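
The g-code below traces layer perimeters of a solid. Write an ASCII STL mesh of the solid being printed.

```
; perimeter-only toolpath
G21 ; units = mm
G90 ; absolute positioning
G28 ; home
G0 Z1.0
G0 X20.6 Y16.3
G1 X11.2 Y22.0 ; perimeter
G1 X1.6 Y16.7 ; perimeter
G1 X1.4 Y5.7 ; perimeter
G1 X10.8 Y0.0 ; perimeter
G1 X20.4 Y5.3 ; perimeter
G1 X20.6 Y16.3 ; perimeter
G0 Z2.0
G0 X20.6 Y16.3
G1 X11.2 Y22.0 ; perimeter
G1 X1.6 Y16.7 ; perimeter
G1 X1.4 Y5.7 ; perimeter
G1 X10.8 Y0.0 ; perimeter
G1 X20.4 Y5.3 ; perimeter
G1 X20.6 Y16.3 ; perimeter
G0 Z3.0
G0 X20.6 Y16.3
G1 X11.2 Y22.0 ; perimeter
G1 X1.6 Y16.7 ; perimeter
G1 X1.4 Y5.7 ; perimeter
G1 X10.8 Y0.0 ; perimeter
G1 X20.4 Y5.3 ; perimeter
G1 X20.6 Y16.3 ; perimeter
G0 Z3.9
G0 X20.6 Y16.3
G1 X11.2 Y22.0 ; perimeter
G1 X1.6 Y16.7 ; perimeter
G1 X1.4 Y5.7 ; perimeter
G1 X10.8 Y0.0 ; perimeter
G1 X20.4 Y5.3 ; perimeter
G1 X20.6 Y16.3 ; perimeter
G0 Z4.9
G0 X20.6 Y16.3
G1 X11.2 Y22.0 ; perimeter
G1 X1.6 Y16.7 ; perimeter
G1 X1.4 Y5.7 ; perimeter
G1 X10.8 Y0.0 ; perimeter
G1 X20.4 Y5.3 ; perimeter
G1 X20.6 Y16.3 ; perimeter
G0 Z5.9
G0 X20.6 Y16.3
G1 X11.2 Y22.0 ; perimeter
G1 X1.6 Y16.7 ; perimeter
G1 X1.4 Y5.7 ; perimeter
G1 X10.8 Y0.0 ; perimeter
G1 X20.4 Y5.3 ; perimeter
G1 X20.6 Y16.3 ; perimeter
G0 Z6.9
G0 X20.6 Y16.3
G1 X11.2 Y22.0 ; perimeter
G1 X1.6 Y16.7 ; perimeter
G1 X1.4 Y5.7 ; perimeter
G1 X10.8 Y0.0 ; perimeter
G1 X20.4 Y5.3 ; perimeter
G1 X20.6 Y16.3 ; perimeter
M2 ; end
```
solid part
  facet normal 0.0000 0.0000 -1.0000
    outer loop
      vertex 1.6 16.7 0.0
      vertex 11.2 22.0 0.0
      vertex 20.6 16.3 0.0
    endloop
  endfacet
  facet normal 0.0000 0.0000 -1.0000
    outer loop
      vertex 1.4 5.7 0.0
      vertex 1.6 16.7 0.0
      vertex 20.6 16.3 0.0
    endloop
  endfacet
  facet normal 0.0000 0.0000 -1.0000
    outer loop
      vertex 10.8 0.0 0.0
      vertex 1.4 5.7 0.0
      vertex 20.6 16.3 0.0
    endloop
  endfacet
  facet normal 0.0000 0.0000 -1.0000
    outer loop
      vertex 20.4 5.3 0.0
      vertex 10.8 0.0 0.0
      vertex 20.6 16.3 0.0
    endloop
  endfacet
  facet normal 0.0000 0.0000 1.0000
    outer loop
      vertex 20.6 16.3 6.9
      vertex 11.2 22.0 6.9
      vertex 1.6 16.7 6.9
    endloop
  endfacet
  facet normal 0.0000 0.0000 1.0000
    outer loop
      vertex 20.6 16.3 6.9
      vertex 1.6 16.7 6.9
      vertex 1.4 5.7 6.9
    endloop
  endfacet
  facet normal 0.0000 0.0000 1.0000
    outer loop
      vertex 20.6 16.3 6.9
      vertex 1.4 5.7 6.9
      vertex 10.8 0.0 6.9
    endloop
  endfacet
  facet normal 0.0000 0.0000 1.0000
    outer loop
      vertex 20.6 16.3 6.9
      vertex 10.8 0.0 6.9
      vertex 20.4 5.3 6.9
    endloop
  endfacet
  facet normal 0.5185 0.8551 0.0000
    outer loop
      vertex 20.6 16.3 0.0
      vertex 11.2 22.0 0.0
      vertex 11.2 22.0 6.9
    endloop
  endfacet
  facet normal 0.5185 0.8551 0.0000
    outer loop
      vertex 20.6 16.3 0.0
      vertex 11.2 22.0 6.9
      vertex 20.6 16.3 6.9
    endloop
  endfacet
  facet normal -0.4833 0.8754 0.0000
    outer loop
      vertex 11.2 22.0 0.0
      vertex 1.6 16.7 0.0
      vertex 1.6 16.7 6.9
    endloop
  endfacet
  facet normal -0.4833 0.8754 0.0000
    outer loop
      vertex 11.2 22.0 0.0
      vertex 1.6 16.7 6.9
      vertex 11.2 22.0 6.9
    endloop
  endfacet
  facet normal -0.9998 0.0182 0.0000
    outer loop
      vertex 1.6 16.7 0.0
      vertex 1.4 5.7 0.0
      vertex 1.4 5.7 6.9
    endloop
  endfacet
  facet normal -0.9998 0.0182 0.0000
    outer loop
      vertex 1.6 16.7 0.0
      vertex 1.4 5.7 6.9
      vertex 1.6 16.7 6.9
    endloop
  endfacet
  facet normal -0.5185 -0.8551 0.0000
    outer loop
      vertex 1.4 5.7 0.0
      vertex 10.8 0.0 0.0
      vertex 10.8 0.0 6.9
    endloop
  endfacet
  facet normal -0.5185 -0.8551 0.0000
    outer loop
      vertex 1.4 5.7 0.0
      vertex 10.8 0.0 6.9
      vertex 1.4 5.7 6.9
    endloop
  endfacet
  facet normal 0.4833 -0.8754 0.0000
    outer loop
      vertex 10.8 0.0 0.0
      vertex 20.4 5.3 0.0
      vertex 20.4 5.3 6.9
    endloop
  endfacet
  facet normal 0.4833 -0.8754 0.0000
    outer loop
      vertex 10.8 0.0 0.0
      vertex 20.4 5.3 6.9
      vertex 10.8 0.0 6.9
    endloop
  endfacet
  facet normal 0.9998 -0.0182 0.0000
    outer loop
      vertex 20.4 5.3 0.0
      vertex 20.6 16.3 0.0
      vertex 20.6 16.3 6.9
    endloop
  endfacet
  facet normal 0.9998 -0.0182 0.0000
    outer loop
      vertex 20.4 5.3 0.0
      vertex 20.6 16.3 6.9
      vertex 20.4 5.3 6.9
    endloop
  endfacet
endsolid part

The G0 Z moves step by Δz≈1.0 mm. Every layer's G1 loop is the same polygon, so the solid is a straight extrusion of it from z=0 to z≈6.9. Closing with flat bottom and top caps and triangulating gives 20 facets — a regular 6-sided prism (a cylinder approximated with 6 flat sides), circumscribed radius ≈ 11 mm, height ≈ 6.9 mm.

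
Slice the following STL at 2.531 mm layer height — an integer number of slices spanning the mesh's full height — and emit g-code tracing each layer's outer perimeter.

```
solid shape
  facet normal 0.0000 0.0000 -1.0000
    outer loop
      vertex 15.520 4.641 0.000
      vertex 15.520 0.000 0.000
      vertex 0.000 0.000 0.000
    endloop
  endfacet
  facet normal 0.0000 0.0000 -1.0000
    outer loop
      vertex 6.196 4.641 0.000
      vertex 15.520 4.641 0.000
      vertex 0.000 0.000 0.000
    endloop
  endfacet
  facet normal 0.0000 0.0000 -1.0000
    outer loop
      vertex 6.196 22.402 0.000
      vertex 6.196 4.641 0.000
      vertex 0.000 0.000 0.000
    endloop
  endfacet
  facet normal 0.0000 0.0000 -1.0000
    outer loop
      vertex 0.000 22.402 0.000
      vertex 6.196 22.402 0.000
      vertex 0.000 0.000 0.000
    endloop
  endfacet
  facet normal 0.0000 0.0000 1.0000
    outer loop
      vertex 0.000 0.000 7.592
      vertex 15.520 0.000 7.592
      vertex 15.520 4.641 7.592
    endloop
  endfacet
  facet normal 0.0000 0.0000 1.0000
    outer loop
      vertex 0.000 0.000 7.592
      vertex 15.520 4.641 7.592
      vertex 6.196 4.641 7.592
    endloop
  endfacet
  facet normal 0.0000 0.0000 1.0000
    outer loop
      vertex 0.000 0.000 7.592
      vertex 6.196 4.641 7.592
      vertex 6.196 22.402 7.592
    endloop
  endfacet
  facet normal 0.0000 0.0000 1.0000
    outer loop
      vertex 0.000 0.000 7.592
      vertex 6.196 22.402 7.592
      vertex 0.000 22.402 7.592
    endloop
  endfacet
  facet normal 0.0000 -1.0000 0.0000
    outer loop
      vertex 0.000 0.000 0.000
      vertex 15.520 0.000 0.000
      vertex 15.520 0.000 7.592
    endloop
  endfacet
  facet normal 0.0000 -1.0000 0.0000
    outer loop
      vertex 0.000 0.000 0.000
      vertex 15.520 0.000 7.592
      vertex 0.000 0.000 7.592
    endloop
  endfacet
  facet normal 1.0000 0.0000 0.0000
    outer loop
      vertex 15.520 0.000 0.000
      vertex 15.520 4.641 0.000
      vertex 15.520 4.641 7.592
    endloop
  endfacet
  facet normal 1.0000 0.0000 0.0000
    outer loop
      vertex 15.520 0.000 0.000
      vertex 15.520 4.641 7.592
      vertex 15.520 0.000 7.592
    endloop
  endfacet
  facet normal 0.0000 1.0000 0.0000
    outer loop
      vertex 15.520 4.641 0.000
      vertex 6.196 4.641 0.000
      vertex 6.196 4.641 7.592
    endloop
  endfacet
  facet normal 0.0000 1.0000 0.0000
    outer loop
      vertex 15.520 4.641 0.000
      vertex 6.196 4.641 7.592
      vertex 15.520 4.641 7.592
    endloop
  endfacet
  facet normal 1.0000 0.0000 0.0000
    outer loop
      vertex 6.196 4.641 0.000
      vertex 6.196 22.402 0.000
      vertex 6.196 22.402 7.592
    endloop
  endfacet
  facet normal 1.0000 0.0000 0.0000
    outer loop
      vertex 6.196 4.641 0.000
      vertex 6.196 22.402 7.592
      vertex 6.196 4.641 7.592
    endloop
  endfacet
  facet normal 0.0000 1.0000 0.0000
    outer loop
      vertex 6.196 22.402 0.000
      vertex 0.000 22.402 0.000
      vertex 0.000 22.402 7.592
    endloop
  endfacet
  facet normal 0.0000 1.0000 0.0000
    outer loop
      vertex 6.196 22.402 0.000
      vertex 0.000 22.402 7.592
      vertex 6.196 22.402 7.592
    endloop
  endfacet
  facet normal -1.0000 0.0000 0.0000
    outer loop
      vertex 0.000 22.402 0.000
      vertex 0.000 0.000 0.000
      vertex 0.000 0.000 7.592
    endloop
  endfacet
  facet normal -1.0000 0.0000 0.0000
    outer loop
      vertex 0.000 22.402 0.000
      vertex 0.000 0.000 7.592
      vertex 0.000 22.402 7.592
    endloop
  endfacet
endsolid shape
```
; perimeter-only toolpath
G21 ; units = mm
G90 ; absolute positioning
G28 ; home
; layer 1
G0 Z2.531
G0 X0.000 Y0.000
G1 X15.520 Y0.000
G1 X15.520 Y4.641
G1 X6.196 Y4.641
G1 X6.196 Y22.402
G1 X0.000 Y22.402
G1 X0.000 Y0.000
; layer 2
G0 Z5.061
G0 X0.000 Y0.000
G1 X15.520 Y0.000
G1 X15.520 Y4.641
G1 X6.196 Y4.641
G1 X6.196 Y22.402
G1 X0.000 Y22.402
G1 X0.000 Y0.000
; layer 3
G0 Z7.592
G0 X0.000 Y0.000
G1 X15.520 Y0.000
G1 X15.520 Y4.641
G1 X6.196 Y4.641
G1 X6.196 Y22.402
G1 X0.000 Y22.402
G1 X0.000 Y0.000
M2 ; end

The solid is an L-shaped prism: outer 15.5 × 22.4 mm, arm thicknesses ≈ 4.64 mm (horizontal) and 6.2 mm (vertical), extruded 7.59 mm in z. Slicing at Δz = 2.531 mm — 3 equal slices spanning the solid's height, so layer i sits at z = i·h/3 — gives 3 non-empty perimeters. Each is a 6-segment closed polygon; G0 lifts to the layer z and rapids to the start vertex, then G1 traces the edges.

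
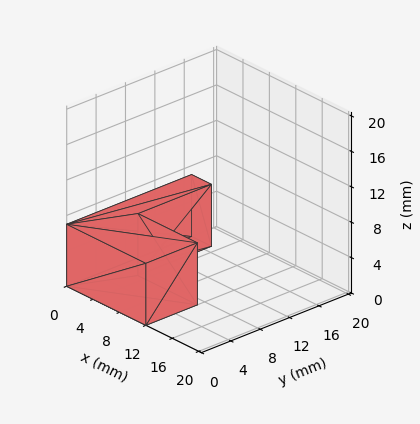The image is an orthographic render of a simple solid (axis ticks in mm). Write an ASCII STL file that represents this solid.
Reading the render: the shape is an L-shaped prism: outer 12 × 17 mm, arm thicknesses ≈ 7 mm (horizontal) and 3 mm (vertical), extruded 7 mm in z (dimensions read to the nearest mm from the axis ticks). For the STL, each face is triangulated and given an outward normal.

solid part
  facet normal 0.0000 0.0000 -1.0000
    outer loop
      vertex 12.00 7.00 0.00
      vertex 12.00 0.00 0.00
      vertex 0.00 0.00 0.00
    endloop
  endfacet
  facet normal 0.0000 0.0000 -1.0000
    outer loop
      vertex 3.00 7.00 0.00
      vertex 12.00 7.00 0.00
      vertex 0.00 0.00 0.00
    endloop
  endfacet
  facet normal 0.0000 0.0000 -1.0000
    outer loop
      vertex 3.00 17.00 0.00
      vertex 3.00 7.00 0.00
      vertex 0.00 0.00 0.00
    endloop
  endfacet
  facet normal 0.0000 0.0000 -1.0000
    outer loop
      vertex 0.00 17.00 0.00
      vertex 3.00 17.00 0.00
      vertex 0.00 0.00 0.00
    endloop
  endfacet
  facet normal 0.0000 0.0000 1.0000
    outer loop
      vertex 0.00 0.00 7.00
      vertex 12.00 0.00 7.00
      vertex 12.00 7.00 7.00
    endloop
  endfacet
  facet normal 0.0000 0.0000 1.0000
    outer loop
      vertex 0.00 0.00 7.00
      vertex 12.00 7.00 7.00
      vertex 3.00 7.00 7.00
    endloop
  endfacet
  facet normal 0.0000 0.0000 1.0000
    outer loop
      vertex 0.00 0.00 7.00
      vertex 3.00 7.00 7.00
      vertex 3.00 17.00 7.00
    endloop
  endfacet
  facet normal 0.0000 0.0000 1.0000
    outer loop
      vertex 0.00 0.00 7.00
      vertex 3.00 17.00 7.00
      vertex 0.00 17.00 7.00
    endloop
  endfacet
  facet normal 0.0000 -1.0000 0.0000
    outer loop
      vertex 0.00 0.00 0.00
      vertex 12.00 0.00 0.00
      vertex 12.00 0.00 7.00
    endloop
  endfacet
  facet normal 0.0000 -1.0000 0.0000
    outer loop
      vertex 0.00 0.00 0.00
      vertex 12.00 0.00 7.00
      vertex 0.00 0.00 7.00
    endloop
  endfacet
  facet normal 1.0000 0.0000 0.0000
    outer loop
      vertex 12.00 0.00 0.00
      vertex 12.00 7.00 0.00
      vertex 12.00 7.00 7.00
    endloop
  endfacet
  facet normal 1.0000 0.0000 0.0000
    outer loop
      vertex 12.00 0.00 0.00
      vertex 12.00 7.00 7.00
      vertex 12.00 0.00 7.00
    endloop
  endfacet
  facet normal 0.0000 1.0000 0.0000
    outer loop
      vertex 12.00 7.00 0.00
      vertex 3.00 7.00 0.00
      vertex 3.00 7.00 7.00
    endloop
  endfacet
  facet normal 0.0000 1.0000 0.0000
    outer loop
      vertex 12.00 7.00 0.00
      vertex 3.00 7.00 7.00
      vertex 12.00 7.00 7.00
    endloop
  endfacet
  facet normal 1.0000 0.0000 0.0000
    outer loop
      vertex 3.00 7.00 0.00
      vertex 3.00 17.00 0.00
      vertex 3.00 17.00 7.00
    endloop
  endfacet
  facet normal 1.0000 0.0000 0.0000
    outer loop
      vertex 3.00 7.00 0.00
      vertex 3.00 17.00 7.00
      vertex 3.00 7.00 7.00
    endloop
  endfacet
  facet normal 0.0000 1.0000 0.0000
    outer loop
      vertex 3.00 17.00 0.00
      vertex 0.00 17.00 0.00
      vertex 0.00 17.00 7.00
    endloop
  endfacet
  facet normal 0.0000 1.0000 0.0000
    outer loop
      vertex 3.00 17.00 0.00
      vertex 0.00 17.00 7.00
      vertex 3.00 17.00 7.00
    endloop
  endfacet
  facet normal -1.0000 0.0000 0.0000
    outer loop
      vertex 0.00 17.00 0.00
      vertex 0.00 0.00 0.00
      vertex 0.00 0.00 7.00
    endloop
  endfacet
  facet normal -1.0000 0.0000 0.0000
    outer loop
      vertex 0.00 17.00 0.00
      vertex 0.00 0.00 7.00
      vertex 0.00 17.00 7.00
    endloop
  endfacet
endsolid part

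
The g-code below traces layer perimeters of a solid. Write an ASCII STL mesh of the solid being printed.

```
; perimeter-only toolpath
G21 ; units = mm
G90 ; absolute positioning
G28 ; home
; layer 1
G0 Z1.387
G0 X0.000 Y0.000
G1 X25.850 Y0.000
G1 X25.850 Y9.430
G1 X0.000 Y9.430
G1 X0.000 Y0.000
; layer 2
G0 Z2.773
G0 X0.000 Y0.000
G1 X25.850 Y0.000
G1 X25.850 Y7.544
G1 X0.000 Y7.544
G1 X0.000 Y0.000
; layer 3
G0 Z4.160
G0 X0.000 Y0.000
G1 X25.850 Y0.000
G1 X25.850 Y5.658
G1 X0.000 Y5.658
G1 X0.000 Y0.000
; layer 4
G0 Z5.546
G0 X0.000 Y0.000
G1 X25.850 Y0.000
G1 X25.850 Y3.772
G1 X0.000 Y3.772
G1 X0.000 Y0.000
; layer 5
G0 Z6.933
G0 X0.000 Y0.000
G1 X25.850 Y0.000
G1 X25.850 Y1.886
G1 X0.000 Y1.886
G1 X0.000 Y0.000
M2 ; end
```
solid part
  facet normal 0.0000 0.0000 -1.0000
    outer loop
      vertex 25.850 11.316 0.000
      vertex 25.850 0.000 0.000
      vertex 0.000 0.000 0.000
    endloop
  endfacet
  facet normal 0.0000 0.0000 -1.0000
    outer loop
      vertex 0.000 11.316 0.000
      vertex 25.850 11.316 0.000
      vertex 0.000 0.000 0.000
    endloop
  endfacet
  facet normal 0.0000 -1.0000 0.0000
    outer loop
      vertex 0.000 0.000 0.000
      vertex 25.850 0.000 0.000
      vertex 25.850 0.000 8.319
    endloop
  endfacet
  facet normal 0.0000 -1.0000 0.0000
    outer loop
      vertex 0.000 0.000 0.000
      vertex 25.850 0.000 8.319
      vertex 0.000 0.000 8.319
    endloop
  endfacet
  facet normal 0.0000 0.5923 0.8057
    outer loop
      vertex 0.000 0.000 8.319
      vertex 25.850 0.000 8.319
      vertex 25.850 11.316 0.000
    endloop
  endfacet
  facet normal 0.0000 0.5923 0.8057
    outer loop
      vertex 0.000 0.000 8.319
      vertex 25.850 11.316 0.000
      vertex 0.000 11.316 0.000
    endloop
  endfacet
  facet normal -1.0000 0.0000 0.0000
    outer loop
      vertex 0.000 0.000 8.319
      vertex 0.000 11.316 0.000
      vertex 0.000 0.000 0.000
    endloop
  endfacet
  facet normal 1.0000 0.0000 0.0000
    outer loop
      vertex 25.850 0.000 0.000
      vertex 25.850 11.316 0.000
      vertex 25.850 0.000 8.319
    endloop
  endfacet
endsolid part

The G0 Z moves step by Δz≈1.387 mm. The G1 loops shrink linearly with z, so the solid tapers from its base footprint up to z≈8.32. Closing with a flat bottom cap and the tapered top and triangulating gives 8 facets — a wedge (ramp): 25.9 × 11.3 mm base, rising to 8.32 mm along the y=0 edge and sloping linearly to z=0 at y=11.3.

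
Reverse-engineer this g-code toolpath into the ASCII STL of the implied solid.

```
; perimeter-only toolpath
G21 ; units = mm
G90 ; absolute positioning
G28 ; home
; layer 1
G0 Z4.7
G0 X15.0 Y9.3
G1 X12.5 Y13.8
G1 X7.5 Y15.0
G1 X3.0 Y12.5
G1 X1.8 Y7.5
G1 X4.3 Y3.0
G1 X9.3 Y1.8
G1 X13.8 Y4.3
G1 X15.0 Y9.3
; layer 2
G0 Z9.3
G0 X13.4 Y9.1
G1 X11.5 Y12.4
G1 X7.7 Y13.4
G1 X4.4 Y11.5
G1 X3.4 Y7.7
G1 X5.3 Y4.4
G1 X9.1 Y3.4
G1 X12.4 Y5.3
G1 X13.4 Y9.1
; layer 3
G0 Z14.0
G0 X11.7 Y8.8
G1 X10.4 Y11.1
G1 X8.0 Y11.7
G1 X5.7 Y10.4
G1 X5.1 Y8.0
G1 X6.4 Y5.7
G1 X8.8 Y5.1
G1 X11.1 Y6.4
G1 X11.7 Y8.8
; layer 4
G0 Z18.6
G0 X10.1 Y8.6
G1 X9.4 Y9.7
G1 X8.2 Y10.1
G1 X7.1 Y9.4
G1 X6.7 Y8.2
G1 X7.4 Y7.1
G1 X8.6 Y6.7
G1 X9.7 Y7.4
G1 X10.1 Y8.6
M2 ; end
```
solid part
  facet normal 0.0000 0.0000 -1.0000
    outer loop
      vertex 7.3 16.7 0.0
      vertex 13.5 15.1 0.0
      vertex 16.7 9.5 0.0
    endloop
  endfacet
  facet normal 0.0000 0.0000 -1.0000
    outer loop
      vertex 1.7 13.5 0.0
      vertex 7.3 16.7 0.0
      vertex 16.7 9.5 0.0
    endloop
  endfacet
  facet normal 0.0000 0.0000 -1.0000
    outer loop
      vertex 0.1 7.3 0.0
      vertex 1.7 13.5 0.0
      vertex 16.7 9.5 0.0
    endloop
  endfacet
  facet normal 0.0000 0.0000 -1.0000
    outer loop
      vertex 3.3 1.7 0.0
      vertex 0.1 7.3 0.0
      vertex 16.7 9.5 0.0
    endloop
  endfacet
  facet normal 0.0000 0.0000 -1.0000
    outer loop
      vertex 9.5 0.1 0.0
      vertex 3.3 1.7 0.0
      vertex 16.7 9.5 0.0
    endloop
  endfacet
  facet normal 0.0000 0.0000 -1.0000
    outer loop
      vertex 15.1 3.3 0.0
      vertex 9.5 0.1 0.0
      vertex 16.7 9.5 0.0
    endloop
  endfacet
  facet normal 0.8238 0.4708 0.3157
    outer loop
      vertex 16.7 9.5 0.0
      vertex 13.5 15.1 0.0
      vertex 8.4 8.4 23.3
    endloop
  endfacet
  facet normal 0.2371 0.9186 0.3161
    outer loop
      vertex 13.5 15.1 0.0
      vertex 7.3 16.7 0.0
      vertex 8.4 8.4 23.3
    endloop
  endfacet
  facet normal -0.4708 0.8238 0.3157
    outer loop
      vertex 7.3 16.7 0.0
      vertex 1.7 13.5 0.0
      vertex 8.4 8.4 23.3
    endloop
  endfacet
  facet normal -0.9186 0.2371 0.3161
    outer loop
      vertex 1.7 13.5 0.0
      vertex 0.1 7.3 0.0
      vertex 8.4 8.4 23.3
    endloop
  endfacet
  facet normal -0.8238 -0.4708 0.3157
    outer loop
      vertex 0.1 7.3 0.0
      vertex 3.3 1.7 0.0
      vertex 8.4 8.4 23.3
    endloop
  endfacet
  facet normal -0.2371 -0.9186 0.3161
    outer loop
      vertex 3.3 1.7 0.0
      vertex 9.5 0.1 0.0
      vertex 8.4 8.4 23.3
    endloop
  endfacet
  facet normal 0.4708 -0.8238 0.3157
    outer loop
      vertex 9.5 0.1 0.0
      vertex 15.1 3.3 0.0
      vertex 8.4 8.4 23.3
    endloop
  endfacet
  facet normal 0.9186 -0.2371 0.3161
    outer loop
      vertex 15.1 3.3 0.0
      vertex 16.7 9.5 0.0
      vertex 8.4 8.4 23.3
    endloop
  endfacet
endsolid part

The G0 Z moves step by Δz≈4.7 mm. The G1 loops shrink linearly with z, so the solid tapers from its base footprint up to z≈23.3. Closing with a flat bottom cap and the tapered top and triangulating gives 14 facets — a regular 8-sided pyramid, base circumscribed radius ≈ 8.4 mm, apex at z ≈ 23.3 mm.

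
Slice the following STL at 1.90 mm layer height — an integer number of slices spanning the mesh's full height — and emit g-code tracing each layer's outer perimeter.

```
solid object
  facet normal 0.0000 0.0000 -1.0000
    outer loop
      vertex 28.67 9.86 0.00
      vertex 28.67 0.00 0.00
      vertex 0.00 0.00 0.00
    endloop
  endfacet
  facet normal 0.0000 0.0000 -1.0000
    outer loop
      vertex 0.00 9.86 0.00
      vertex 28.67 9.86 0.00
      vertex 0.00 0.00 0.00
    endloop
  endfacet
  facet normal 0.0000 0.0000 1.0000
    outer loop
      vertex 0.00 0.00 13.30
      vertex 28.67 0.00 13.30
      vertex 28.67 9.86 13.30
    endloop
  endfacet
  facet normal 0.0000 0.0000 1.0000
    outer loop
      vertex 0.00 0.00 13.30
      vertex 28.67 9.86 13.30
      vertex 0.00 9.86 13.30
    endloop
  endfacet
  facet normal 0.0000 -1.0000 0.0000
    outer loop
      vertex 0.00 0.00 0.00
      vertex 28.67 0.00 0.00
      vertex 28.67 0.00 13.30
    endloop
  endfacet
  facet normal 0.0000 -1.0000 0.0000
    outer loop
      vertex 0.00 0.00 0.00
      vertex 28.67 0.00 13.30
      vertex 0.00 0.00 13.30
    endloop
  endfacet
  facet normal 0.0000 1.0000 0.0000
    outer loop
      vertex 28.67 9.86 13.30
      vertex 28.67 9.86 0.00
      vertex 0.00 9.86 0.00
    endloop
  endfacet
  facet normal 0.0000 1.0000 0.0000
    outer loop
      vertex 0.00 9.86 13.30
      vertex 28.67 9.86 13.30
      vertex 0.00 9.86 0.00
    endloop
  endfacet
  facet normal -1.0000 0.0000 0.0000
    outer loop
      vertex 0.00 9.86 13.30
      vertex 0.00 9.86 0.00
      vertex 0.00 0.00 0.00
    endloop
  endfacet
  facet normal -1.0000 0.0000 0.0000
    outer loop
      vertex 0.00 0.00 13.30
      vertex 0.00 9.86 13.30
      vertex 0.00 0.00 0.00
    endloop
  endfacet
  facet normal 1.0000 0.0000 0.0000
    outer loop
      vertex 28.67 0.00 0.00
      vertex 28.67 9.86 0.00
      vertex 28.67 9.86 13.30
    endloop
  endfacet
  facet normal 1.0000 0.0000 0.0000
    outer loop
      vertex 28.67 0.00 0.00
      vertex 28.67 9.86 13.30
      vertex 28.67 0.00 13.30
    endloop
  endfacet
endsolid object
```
; perimeter-only toolpath
G21 ; units = mm
G90 ; absolute positioning
G28 ; home
; layer 1
G0 Z1.90
G0 X0.00 Y0.00
G1 X28.67 Y0.00
G1 X28.67 Y9.86
G1 X0.00 Y9.86
G1 X0.00 Y0.00
; layer 2
G0 Z3.80
G0 X0.00 Y0.00
G1 X28.67 Y0.00
G1 X28.67 Y9.86
G1 X0.00 Y9.86
G1 X0.00 Y0.00
; layer 3
G0 Z5.70
G0 X0.00 Y0.00
G1 X28.67 Y0.00
G1 X28.67 Y9.86
G1 X0.00 Y9.86
G1 X0.00 Y0.00
; layer 4
G0 Z7.60
G0 X0.00 Y0.00
G1 X28.67 Y0.00
G1 X28.67 Y9.86
G1 X0.00 Y9.86
G1 X0.00 Y0.00
; layer 5
G0 Z9.50
G0 X0.00 Y0.00
G1 X28.67 Y0.00
G1 X28.67 Y9.86
G1 X0.00 Y9.86
G1 X0.00 Y0.00
; layer 6
G0 Z11.40
G0 X0.00 Y0.00
G1 X28.67 Y0.00
G1 X28.67 Y9.86
G1 X0.00 Y9.86
G1 X0.00 Y0.00
; layer 7
G0 Z13.30
G0 X0.00 Y0.00
G1 X28.67 Y0.00
G1 X28.67 Y9.86
G1 X0.00 Y9.86
G1 X0.00 Y0.00
M2 ; end

The solid is a rectangular box, roughly 28.7 × 9.86 mm footprint and 13.3 mm tall. Slicing at Δz = 1.90 mm — 7 equal slices spanning the solid's height, so layer i sits at z = i·h/7 — gives 7 non-empty perimeters. Each is a 4-segment closed polygon; G0 lifts to the layer z and rapids to the start vertex, then G1 traces the edges.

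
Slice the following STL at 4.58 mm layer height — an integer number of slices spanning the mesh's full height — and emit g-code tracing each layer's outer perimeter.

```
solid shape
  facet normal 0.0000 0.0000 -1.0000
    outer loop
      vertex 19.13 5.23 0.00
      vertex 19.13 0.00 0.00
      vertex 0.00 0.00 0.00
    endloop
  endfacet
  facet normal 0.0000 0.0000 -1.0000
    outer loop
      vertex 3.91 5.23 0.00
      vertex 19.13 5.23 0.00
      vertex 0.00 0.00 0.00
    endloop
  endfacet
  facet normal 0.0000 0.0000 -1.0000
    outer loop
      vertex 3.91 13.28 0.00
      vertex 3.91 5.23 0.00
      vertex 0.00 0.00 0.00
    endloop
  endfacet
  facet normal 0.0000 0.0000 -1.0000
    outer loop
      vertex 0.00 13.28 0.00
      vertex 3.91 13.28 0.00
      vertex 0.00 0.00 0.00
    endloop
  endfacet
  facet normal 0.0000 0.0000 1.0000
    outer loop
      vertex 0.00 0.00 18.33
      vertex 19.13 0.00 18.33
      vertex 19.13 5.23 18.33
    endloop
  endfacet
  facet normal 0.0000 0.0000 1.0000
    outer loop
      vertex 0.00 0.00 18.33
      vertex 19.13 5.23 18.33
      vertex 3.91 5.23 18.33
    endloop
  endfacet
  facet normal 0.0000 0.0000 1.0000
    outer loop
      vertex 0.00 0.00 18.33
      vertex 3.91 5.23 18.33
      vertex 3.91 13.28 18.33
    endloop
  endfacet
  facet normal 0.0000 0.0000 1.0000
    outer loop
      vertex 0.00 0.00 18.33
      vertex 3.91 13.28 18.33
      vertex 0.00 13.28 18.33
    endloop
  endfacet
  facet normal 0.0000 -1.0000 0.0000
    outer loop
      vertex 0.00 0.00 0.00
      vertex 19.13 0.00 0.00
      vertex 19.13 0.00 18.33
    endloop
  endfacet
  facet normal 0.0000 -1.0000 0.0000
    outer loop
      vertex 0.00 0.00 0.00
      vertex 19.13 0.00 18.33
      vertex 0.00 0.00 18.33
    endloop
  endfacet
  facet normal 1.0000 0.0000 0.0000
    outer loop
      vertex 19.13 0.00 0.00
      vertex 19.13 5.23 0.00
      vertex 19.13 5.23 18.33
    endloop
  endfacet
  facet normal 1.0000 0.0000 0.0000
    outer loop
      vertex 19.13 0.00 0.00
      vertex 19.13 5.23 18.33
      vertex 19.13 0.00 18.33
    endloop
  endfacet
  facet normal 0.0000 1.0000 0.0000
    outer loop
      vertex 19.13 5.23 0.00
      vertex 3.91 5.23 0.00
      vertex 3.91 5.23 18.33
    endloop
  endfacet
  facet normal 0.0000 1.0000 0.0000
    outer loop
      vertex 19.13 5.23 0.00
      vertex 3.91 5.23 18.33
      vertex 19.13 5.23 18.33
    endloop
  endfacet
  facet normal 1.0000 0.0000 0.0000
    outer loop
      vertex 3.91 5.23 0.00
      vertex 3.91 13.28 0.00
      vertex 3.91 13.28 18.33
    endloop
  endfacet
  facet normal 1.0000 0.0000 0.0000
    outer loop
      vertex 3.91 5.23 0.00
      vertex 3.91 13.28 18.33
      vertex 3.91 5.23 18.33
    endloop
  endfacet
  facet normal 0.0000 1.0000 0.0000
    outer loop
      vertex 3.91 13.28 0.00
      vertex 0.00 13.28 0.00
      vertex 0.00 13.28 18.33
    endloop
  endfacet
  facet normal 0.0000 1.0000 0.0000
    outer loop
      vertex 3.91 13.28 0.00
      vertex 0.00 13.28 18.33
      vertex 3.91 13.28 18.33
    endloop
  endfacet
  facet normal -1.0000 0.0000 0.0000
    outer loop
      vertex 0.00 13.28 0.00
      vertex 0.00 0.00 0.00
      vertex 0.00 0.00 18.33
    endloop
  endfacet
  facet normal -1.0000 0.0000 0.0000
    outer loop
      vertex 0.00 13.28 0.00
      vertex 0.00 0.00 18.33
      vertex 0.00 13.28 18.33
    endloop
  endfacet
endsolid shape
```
; perimeter-only toolpath
G21 ; units = mm
G90 ; absolute positioning
G28 ; home
; layer 1
G0 Z4.58
G0 X0.00 Y0.00
G1 X19.13 Y0.00
G1 X19.13 Y5.23
G1 X3.91 Y5.23
G1 X3.91 Y13.28
G1 X0.00 Y13.28
G1 X0.00 Y0.00
; layer 2
G0 Z9.16
G0 X0.00 Y0.00
G1 X19.13 Y0.00
G1 X19.13 Y5.23
G1 X3.91 Y5.23
G1 X3.91 Y13.28
G1 X0.00 Y13.28
G1 X0.00 Y0.00
; layer 3
G0 Z13.75
G0 X0.00 Y0.00
G1 X19.13 Y0.00
G1 X19.13 Y5.23
G1 X3.91 Y5.23
G1 X3.91 Y13.28
G1 X0.00 Y13.28
G1 X0.00 Y0.00
; layer 4
G0 Z18.33
G0 X0.00 Y0.00
G1 X19.13 Y0.00
G1 X19.13 Y5.23
G1 X3.91 Y5.23
G1 X3.91 Y13.28
G1 X0.00 Y13.28
G1 X0.00 Y0.00
M2 ; end

The solid is an L-shaped prism: outer 19.1 × 13.3 mm, arm thicknesses ≈ 5.23 mm (horizontal) and 3.91 mm (vertical), extruded 18.3 mm in z. Slicing at Δz = 4.58 mm — 4 equal slices spanning the solid's height, so layer i sits at z = i·h/4 — gives 4 non-empty perimeters. Each is a 6-segment closed polygon; G0 lifts to the layer z and rapids to the start vertex, then G1 traces the edges.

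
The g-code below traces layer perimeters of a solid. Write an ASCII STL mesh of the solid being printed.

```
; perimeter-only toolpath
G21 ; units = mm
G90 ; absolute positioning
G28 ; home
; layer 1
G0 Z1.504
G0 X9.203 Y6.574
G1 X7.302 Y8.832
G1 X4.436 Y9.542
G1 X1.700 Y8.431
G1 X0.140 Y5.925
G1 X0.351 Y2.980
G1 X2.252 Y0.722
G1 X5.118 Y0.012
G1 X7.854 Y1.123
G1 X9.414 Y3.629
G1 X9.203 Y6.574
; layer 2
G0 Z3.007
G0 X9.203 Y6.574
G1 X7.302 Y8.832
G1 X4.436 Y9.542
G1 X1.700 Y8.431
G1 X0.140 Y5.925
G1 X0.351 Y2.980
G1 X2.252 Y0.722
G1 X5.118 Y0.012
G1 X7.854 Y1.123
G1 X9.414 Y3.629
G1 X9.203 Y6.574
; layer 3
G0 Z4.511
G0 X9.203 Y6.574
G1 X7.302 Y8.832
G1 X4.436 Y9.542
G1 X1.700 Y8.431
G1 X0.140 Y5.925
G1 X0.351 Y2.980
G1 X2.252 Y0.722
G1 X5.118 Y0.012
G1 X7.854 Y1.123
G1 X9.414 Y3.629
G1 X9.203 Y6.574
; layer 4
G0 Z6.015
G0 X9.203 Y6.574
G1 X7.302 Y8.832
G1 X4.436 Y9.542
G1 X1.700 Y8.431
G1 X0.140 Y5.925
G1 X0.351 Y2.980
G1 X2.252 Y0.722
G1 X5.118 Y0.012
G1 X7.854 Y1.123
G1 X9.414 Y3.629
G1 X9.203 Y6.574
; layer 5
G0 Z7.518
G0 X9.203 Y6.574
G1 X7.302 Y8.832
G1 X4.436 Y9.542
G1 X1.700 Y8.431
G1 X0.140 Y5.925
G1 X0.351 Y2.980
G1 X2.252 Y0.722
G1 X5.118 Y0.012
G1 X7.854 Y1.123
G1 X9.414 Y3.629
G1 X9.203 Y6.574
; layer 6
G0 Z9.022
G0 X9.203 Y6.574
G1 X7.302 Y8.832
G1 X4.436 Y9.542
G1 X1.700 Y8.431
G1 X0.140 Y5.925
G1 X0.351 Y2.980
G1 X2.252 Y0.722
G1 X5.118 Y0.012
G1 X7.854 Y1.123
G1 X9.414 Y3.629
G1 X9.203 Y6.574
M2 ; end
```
solid part
  facet normal 0.0000 0.0000 -1.0000
    outer loop
      vertex 4.436 9.542 0.000
      vertex 7.302 8.832 0.000
      vertex 9.203 6.574 0.000
    endloop
  endfacet
  facet normal 0.0000 0.0000 -1.0000
    outer loop
      vertex 1.700 8.431 0.000
      vertex 4.436 9.542 0.000
      vertex 9.203 6.574 0.000
    endloop
  endfacet
  facet normal 0.0000 0.0000 -1.0000
    outer loop
      vertex 0.140 5.925 0.000
      vertex 1.700 8.431 0.000
      vertex 9.203 6.574 0.000
    endloop
  endfacet
  facet normal 0.0000 0.0000 -1.0000
    outer loop
      vertex 0.351 2.980 0.000
      vertex 0.140 5.925 0.000
      vertex 9.203 6.574 0.000
    endloop
  endfacet
  facet normal 0.0000 0.0000 -1.0000
    outer loop
      vertex 2.252 0.722 0.000
      vertex 0.351 2.980 0.000
      vertex 9.203 6.574 0.000
    endloop
  endfacet
  facet normal 0.0000 0.0000 -1.0000
    outer loop
      vertex 5.118 0.012 0.000
      vertex 2.252 0.722 0.000
      vertex 9.203 6.574 0.000
    endloop
  endfacet
  facet normal 0.0000 0.0000 -1.0000
    outer loop
      vertex 7.854 1.123 0.000
      vertex 5.118 0.012 0.000
      vertex 9.203 6.574 0.000
    endloop
  endfacet
  facet normal 0.0000 0.0000 -1.0000
    outer loop
      vertex 9.414 3.629 0.000
      vertex 7.854 1.123 0.000
      vertex 9.203 6.574 0.000
    endloop
  endfacet
  facet normal 0.0000 0.0000 1.0000
    outer loop
      vertex 9.203 6.574 9.022
      vertex 7.302 8.832 9.022
      vertex 4.436 9.542 9.022
    endloop
  endfacet
  facet normal 0.0000 0.0000 1.0000
    outer loop
      vertex 9.203 6.574 9.022
      vertex 4.436 9.542 9.022
      vertex 1.700 8.431 9.022
    endloop
  endfacet
  facet normal 0.0000 0.0000 1.0000
    outer loop
      vertex 9.203 6.574 9.022
      vertex 1.700 8.431 9.022
      vertex 0.140 5.925 9.022
    endloop
  endfacet
  facet normal 0.0000 0.0000 1.0000
    outer loop
      vertex 9.203 6.574 9.022
      vertex 0.140 5.925 9.022
      vertex 0.351 2.980 9.022
    endloop
  endfacet
  facet normal 0.0000 0.0000 1.0000
    outer loop
      vertex 9.203 6.574 9.022
      vertex 0.351 2.980 9.022
      vertex 2.252 0.722 9.022
    endloop
  endfacet
  facet normal 0.0000 0.0000 1.0000
    outer loop
      vertex 9.203 6.574 9.022
      vertex 2.252 0.722 9.022
      vertex 5.118 0.012 9.022
    endloop
  endfacet
  facet normal 0.0000 0.0000 1.0000
    outer loop
      vertex 9.203 6.574 9.022
      vertex 5.118 0.012 9.022
      vertex 7.854 1.123 9.022
    endloop
  endfacet
  facet normal 0.0000 0.0000 1.0000
    outer loop
      vertex 9.203 6.574 9.022
      vertex 7.854 1.123 9.022
      vertex 9.414 3.629 9.022
    endloop
  endfacet
  facet normal 0.7650 0.6440 0.0000
    outer loop
      vertex 9.203 6.574 0.000
      vertex 7.302 8.832 0.000
      vertex 7.302 8.832 9.022
    endloop
  endfacet
  facet normal 0.7650 0.6440 0.0000
    outer loop
      vertex 9.203 6.574 0.000
      vertex 7.302 8.832 9.022
      vertex 9.203 6.574 9.022
    endloop
  endfacet
  facet normal 0.2405 0.9707 0.0000
    outer loop
      vertex 7.302 8.832 0.000
      vertex 4.436 9.542 0.000
      vertex 4.436 9.542 9.022
    endloop
  endfacet
  facet normal 0.2405 0.9707 0.0000
    outer loop
      vertex 7.302 8.832 0.000
      vertex 4.436 9.542 9.022
      vertex 7.302 8.832 9.022
    endloop
  endfacet
  facet normal -0.3762 0.9265 0.0000
    outer loop
      vertex 4.436 9.542 0.000
      vertex 1.700 8.431 0.000
      vertex 1.700 8.431 9.022
    endloop
  endfacet
  facet normal -0.3762 0.9265 0.0000
    outer loop
      vertex 4.436 9.542 0.000
      vertex 1.700 8.431 9.022
      vertex 4.436 9.542 9.022
    endloop
  endfacet
  facet normal -0.8489 0.5285 0.0000
    outer loop
      vertex 1.700 8.431 0.000
      vertex 0.140 5.925 0.000
      vertex 0.140 5.925 9.022
    endloop
  endfacet
  facet normal -0.8489 0.5285 0.0000
    outer loop
      vertex 1.700 8.431 0.000
      vertex 0.140 5.925 9.022
      vertex 1.700 8.431 9.022
    endloop
  endfacet
  facet normal -0.9974 -0.0715 0.0000
    outer loop
      vertex 0.140 5.925 0.000
      vertex 0.351 2.980 0.000
      vertex 0.351 2.980 9.022
    endloop
  endfacet
  facet normal -0.9974 -0.0715 0.0000
    outer loop
      vertex 0.140 5.925 0.000
      vertex 0.351 2.980 9.022
      vertex 0.140 5.925 9.022
    endloop
  endfacet
  facet normal -0.7650 -0.6440 0.0000
    outer loop
      vertex 0.351 2.980 0.000
      vertex 2.252 0.722 0.000
      vertex 2.252 0.722 9.022
    endloop
  endfacet
  facet normal -0.7650 -0.6440 0.0000
    outer loop
      vertex 0.351 2.980 0.000
      vertex 2.252 0.722 9.022
      vertex 0.351 2.980 9.022
    endloop
  endfacet
  facet normal -0.2405 -0.9707 0.0000
    outer loop
      vertex 2.252 0.722 0.000
      vertex 5.118 0.012 0.000
      vertex 5.118 0.012 9.022
    endloop
  endfacet
  facet normal -0.2405 -0.9707 0.0000
    outer loop
      vertex 2.252 0.722 0.000
      vertex 5.118 0.012 9.022
      vertex 2.252 0.722 9.022
    endloop
  endfacet
  facet normal 0.3762 -0.9265 0.0000
    outer loop
      vertex 5.118 0.012 0.000
      vertex 7.854 1.123 0.000
      vertex 7.854 1.123 9.022
    endloop
  endfacet
  facet normal 0.3762 -0.9265 0.0000
    outer loop
      vertex 5.118 0.012 0.000
      vertex 7.854 1.123 9.022
      vertex 5.118 0.012 9.022
    endloop
  endfacet
  facet normal 0.8489 -0.5285 0.0000
    outer loop
      vertex 7.854 1.123 0.000
      vertex 9.414 3.629 0.000
      vertex 9.414 3.629 9.022
    endloop
  endfacet
  facet normal 0.8489 -0.5285 0.0000
    outer loop
      vertex 7.854 1.123 0.000
      vertex 9.414 3.629 9.022
      vertex 7.854 1.123 9.022
    endloop
  endfacet
  facet normal 0.9974 0.0715 0.0000
    outer loop
      vertex 9.414 3.629 0.000
      vertex 9.203 6.574 0.000
      vertex 9.203 6.574 9.022
    endloop
  endfacet
  facet normal 0.9974 0.0715 0.0000
    outer loop
      vertex 9.414 3.629 0.000
      vertex 9.203 6.574 9.022
      vertex 9.414 3.629 9.022
    endloop
  endfacet
endsolid part

The G0 Z moves step by Δz≈1.504 mm. Every layer's G1 loop is the same polygon, so the solid is a straight extrusion of it from z=0 to z≈9.02. Closing with flat bottom and top caps and triangulating gives 36 facets — a regular 10-sided prism (a cylinder approximated with 10 flat sides), circumscribed radius ≈ 4.78 mm, height ≈ 9.02 mm.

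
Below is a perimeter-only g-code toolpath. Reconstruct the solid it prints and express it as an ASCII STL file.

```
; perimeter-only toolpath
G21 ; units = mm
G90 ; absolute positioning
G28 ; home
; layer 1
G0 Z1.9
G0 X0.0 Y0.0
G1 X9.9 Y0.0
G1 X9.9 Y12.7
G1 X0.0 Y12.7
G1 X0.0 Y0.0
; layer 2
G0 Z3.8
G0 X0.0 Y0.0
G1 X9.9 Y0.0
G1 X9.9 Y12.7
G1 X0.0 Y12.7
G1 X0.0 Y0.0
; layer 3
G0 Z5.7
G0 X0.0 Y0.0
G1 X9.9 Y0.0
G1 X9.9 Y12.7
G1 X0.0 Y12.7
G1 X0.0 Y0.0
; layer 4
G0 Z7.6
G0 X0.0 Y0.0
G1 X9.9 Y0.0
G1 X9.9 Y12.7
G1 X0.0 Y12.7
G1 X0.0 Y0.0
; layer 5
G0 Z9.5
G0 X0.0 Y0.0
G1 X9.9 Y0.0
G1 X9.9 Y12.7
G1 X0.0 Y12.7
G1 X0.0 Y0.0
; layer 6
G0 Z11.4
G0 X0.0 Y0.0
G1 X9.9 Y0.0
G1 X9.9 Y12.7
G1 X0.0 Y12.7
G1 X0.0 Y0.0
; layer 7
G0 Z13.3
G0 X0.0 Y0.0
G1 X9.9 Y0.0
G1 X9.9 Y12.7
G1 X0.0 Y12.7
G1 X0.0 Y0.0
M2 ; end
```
solid part
  facet normal 0.0000 0.0000 -1.0000
    outer loop
      vertex 9.9 12.7 0.0
      vertex 9.9 0.0 0.0
      vertex 0.0 0.0 0.0
    endloop
  endfacet
  facet normal 0.0000 0.0000 -1.0000
    outer loop
      vertex 0.0 12.7 0.0
      vertex 9.9 12.7 0.0
      vertex 0.0 0.0 0.0
    endloop
  endfacet
  facet normal 0.0000 0.0000 1.0000
    outer loop
      vertex 0.0 0.0 13.3
      vertex 9.9 0.0 13.3
      vertex 9.9 12.7 13.3
    endloop
  endfacet
  facet normal 0.0000 0.0000 1.0000
    outer loop
      vertex 0.0 0.0 13.3
      vertex 9.9 12.7 13.3
      vertex 0.0 12.7 13.3
    endloop
  endfacet
  facet normal 0.0000 -1.0000 0.0000
    outer loop
      vertex 0.0 0.0 0.0
      vertex 9.9 0.0 0.0
      vertex 9.9 0.0 13.3
    endloop
  endfacet
  facet normal 0.0000 -1.0000 0.0000
    outer loop
      vertex 0.0 0.0 0.0
      vertex 9.9 0.0 13.3
      vertex 0.0 0.0 13.3
    endloop
  endfacet
  facet normal 0.0000 1.0000 0.0000
    outer loop
      vertex 9.9 12.7 13.3
      vertex 9.9 12.7 0.0
      vertex 0.0 12.7 0.0
    endloop
  endfacet
  facet normal 0.0000 1.0000 0.0000
    outer loop
      vertex 0.0 12.7 13.3
      vertex 9.9 12.7 13.3
      vertex 0.0 12.7 0.0
    endloop
  endfacet
  facet normal -1.0000 0.0000 0.0000
    outer loop
      vertex 0.0 12.7 13.3
      vertex 0.0 12.7 0.0
      vertex 0.0 0.0 0.0
    endloop
  endfacet
  facet normal -1.0000 0.0000 0.0000
    outer loop
      vertex 0.0 0.0 13.3
      vertex 0.0 12.7 13.3
      vertex 0.0 0.0 0.0
    endloop
  endfacet
  facet normal 1.0000 0.0000 0.0000
    outer loop
      vertex 9.9 0.0 0.0
      vertex 9.9 12.7 0.0
      vertex 9.9 12.7 13.3
    endloop
  endfacet
  facet normal 1.0000 0.0000 0.0000
    outer loop
      vertex 9.9 0.0 0.0
      vertex 9.9 12.7 13.3
      vertex 9.9 0.0 13.3
    endloop
  endfacet
endsolid part

The G0 Z moves step by Δz≈1.9 mm. Every layer's G1 loop is the same polygon, so the solid is a straight extrusion of it from z=0 to z≈13.3. Closing with flat bottom and top caps and triangulating gives 12 facets — a rectangular box, roughly 9.9 × 12.7 mm footprint and 13.3 mm tall.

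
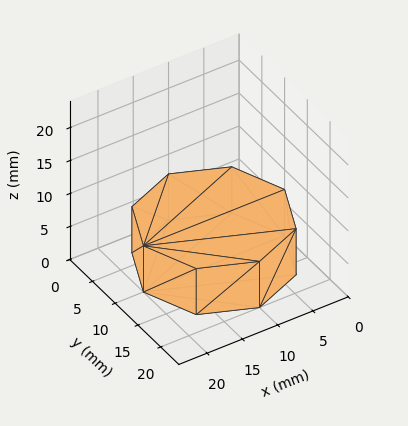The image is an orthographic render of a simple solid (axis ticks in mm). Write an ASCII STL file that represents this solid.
Reading the render: the shape is a regular 8-sided prism (a cylinder approximated with 8 flat sides), circumscribed radius ≈ 10 mm, height ≈ 7 mm (dimensions read to the nearest mm from the axis ticks). For the STL, each face is triangulated and given an outward normal.

solid part
  facet normal 0.0000 0.0000 -1.0000
    outer loop
      vertex 10.000 20.000 0.000
      vertex 17.071 17.071 0.000
      vertex 20.000 10.000 0.000
    endloop
  endfacet
  facet normal 0.0000 0.0000 -1.0000
    outer loop
      vertex 2.929 17.071 0.000
      vertex 10.000 20.000 0.000
      vertex 20.000 10.000 0.000
    endloop
  endfacet
  facet normal 0.0000 0.0000 -1.0000
    outer loop
      vertex 0.000 10.000 0.000
      vertex 2.929 17.071 0.000
      vertex 20.000 10.000 0.000
    endloop
  endfacet
  facet normal 0.0000 0.0000 -1.0000
    outer loop
      vertex 2.929 2.929 0.000
      vertex 0.000 10.000 0.000
      vertex 20.000 10.000 0.000
    endloop
  endfacet
  facet normal 0.0000 0.0000 -1.0000
    outer loop
      vertex 10.000 0.000 0.000
      vertex 2.929 2.929 0.000
      vertex 20.000 10.000 0.000
    endloop
  endfacet
  facet normal 0.0000 0.0000 -1.0000
    outer loop
      vertex 17.071 2.929 0.000
      vertex 10.000 0.000 0.000
      vertex 20.000 10.000 0.000
    endloop
  endfacet
  facet normal 0.0000 0.0000 1.0000
    outer loop
      vertex 20.000 10.000 7.000
      vertex 17.071 17.071 7.000
      vertex 10.000 20.000 7.000
    endloop
  endfacet
  facet normal 0.0000 0.0000 1.0000
    outer loop
      vertex 20.000 10.000 7.000
      vertex 10.000 20.000 7.000
      vertex 2.929 17.071 7.000
    endloop
  endfacet
  facet normal 0.0000 0.0000 1.0000
    outer loop
      vertex 20.000 10.000 7.000
      vertex 2.929 17.071 7.000
      vertex 0.000 10.000 7.000
    endloop
  endfacet
  facet normal 0.0000 0.0000 1.0000
    outer loop
      vertex 20.000 10.000 7.000
      vertex 0.000 10.000 7.000
      vertex 2.929 2.929 7.000
    endloop
  endfacet
  facet normal 0.0000 0.0000 1.0000
    outer loop
      vertex 20.000 10.000 7.000
      vertex 2.929 2.929 7.000
      vertex 10.000 0.000 7.000
    endloop
  endfacet
  facet normal 0.0000 0.0000 1.0000
    outer loop
      vertex 20.000 10.000 7.000
      vertex 10.000 0.000 7.000
      vertex 17.071 2.929 7.000
    endloop
  endfacet
  facet normal 0.9239 0.3827 0.0000
    outer loop
      vertex 20.000 10.000 0.000
      vertex 17.071 17.071 0.000
      vertex 17.071 17.071 7.000
    endloop
  endfacet
  facet normal 0.9239 0.3827 0.0000
    outer loop
      vertex 20.000 10.000 0.000
      vertex 17.071 17.071 7.000
      vertex 20.000 10.000 7.000
    endloop
  endfacet
  facet normal 0.3827 0.9239 0.0000
    outer loop
      vertex 17.071 17.071 0.000
      vertex 10.000 20.000 0.000
      vertex 10.000 20.000 7.000
    endloop
  endfacet
  facet normal 0.3827 0.9239 0.0000
    outer loop
      vertex 17.071 17.071 0.000
      vertex 10.000 20.000 7.000
      vertex 17.071 17.071 7.000
    endloop
  endfacet
  facet normal -0.3827 0.9239 0.0000
    outer loop
      vertex 10.000 20.000 0.000
      vertex 2.929 17.071 0.000
      vertex 2.929 17.071 7.000
    endloop
  endfacet
  facet normal -0.3827 0.9239 0.0000
    outer loop
      vertex 10.000 20.000 0.000
      vertex 2.929 17.071 7.000
      vertex 10.000 20.000 7.000
    endloop
  endfacet
  facet normal -0.9239 0.3827 0.0000
    outer loop
      vertex 2.929 17.071 0.000
      vertex 0.000 10.000 0.000
      vertex 0.000 10.000 7.000
    endloop
  endfacet
  facet normal -0.9239 0.3827 0.0000
    outer loop
      vertex 2.929 17.071 0.000
      vertex 0.000 10.000 7.000
      vertex 2.929 17.071 7.000
    endloop
  endfacet
  facet normal -0.9239 -0.3827 0.0000
    outer loop
      vertex 0.000 10.000 0.000
      vertex 2.929 2.929 0.000
      vertex 2.929 2.929 7.000
    endloop
  endfacet
  facet normal -0.9239 -0.3827 0.0000
    outer loop
      vertex 0.000 10.000 0.000
      vertex 2.929 2.929 7.000
      vertex 0.000 10.000 7.000
    endloop
  endfacet
  facet normal -0.3827 -0.9239 0.0000
    outer loop
      vertex 2.929 2.929 0.000
      vertex 10.000 0.000 0.000
      vertex 10.000 0.000 7.000
    endloop
  endfacet
  facet normal -0.3827 -0.9239 0.0000
    outer loop
      vertex 2.929 2.929 0.000
      vertex 10.000 0.000 7.000
      vertex 2.929 2.929 7.000
    endloop
  endfacet
  facet normal 0.3827 -0.9239 0.0000
    outer loop
      vertex 10.000 0.000 0.000
      vertex 17.071 2.929 0.000
      vertex 17.071 2.929 7.000
    endloop
  endfacet
  facet normal 0.3827 -0.9239 0.0000
    outer loop
      vertex 10.000 0.000 0.000
      vertex 17.071 2.929 7.000
      vertex 10.000 0.000 7.000
    endloop
  endfacet
  facet normal 0.9239 -0.3827 0.0000
    outer loop
      vertex 17.071 2.929 0.000
      vertex 20.000 10.000 0.000
      vertex 20.000 10.000 7.000
    endloop
  endfacet
  facet normal 0.9239 -0.3827 0.0000
    outer loop
      vertex 17.071 2.929 0.000
      vertex 20.000 10.000 7.000
      vertex 17.071 2.929 7.000
    endloop
  endfacet
endsolid part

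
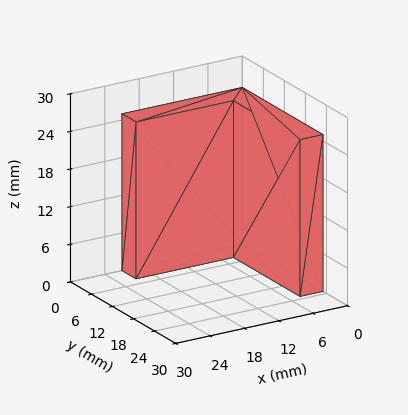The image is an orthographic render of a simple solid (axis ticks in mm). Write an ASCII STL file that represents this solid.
Reading the render: the shape is an L-shaped prism: outer 21 × 23 mm, arm thicknesses ≈ 4 mm (horizontal) and 4 mm (vertical), extruded 25 mm in z (dimensions read to the nearest mm from the axis ticks). For the STL, each face is triangulated and given an outward normal.

solid part
  facet normal 0.0000 0.0000 -1.0000
    outer loop
      vertex 21.000 4.000 0.000
      vertex 21.000 0.000 0.000
      vertex 0.000 0.000 0.000
    endloop
  endfacet
  facet normal 0.0000 0.0000 -1.0000
    outer loop
      vertex 4.000 4.000 0.000
      vertex 21.000 4.000 0.000
      vertex 0.000 0.000 0.000
    endloop
  endfacet
  facet normal 0.0000 0.0000 -1.0000
    outer loop
      vertex 4.000 23.000 0.000
      vertex 4.000 4.000 0.000
      vertex 0.000 0.000 0.000
    endloop
  endfacet
  facet normal 0.0000 0.0000 -1.0000
    outer loop
      vertex 0.000 23.000 0.000
      vertex 4.000 23.000 0.000
      vertex 0.000 0.000 0.000
    endloop
  endfacet
  facet normal 0.0000 0.0000 1.0000
    outer loop
      vertex 0.000 0.000 25.000
      vertex 21.000 0.000 25.000
      vertex 21.000 4.000 25.000
    endloop
  endfacet
  facet normal 0.0000 0.0000 1.0000
    outer loop
      vertex 0.000 0.000 25.000
      vertex 21.000 4.000 25.000
      vertex 4.000 4.000 25.000
    endloop
  endfacet
  facet normal 0.0000 0.0000 1.0000
    outer loop
      vertex 0.000 0.000 25.000
      vertex 4.000 4.000 25.000
      vertex 4.000 23.000 25.000
    endloop
  endfacet
  facet normal 0.0000 0.0000 1.0000
    outer loop
      vertex 0.000 0.000 25.000
      vertex 4.000 23.000 25.000
      vertex 0.000 23.000 25.000
    endloop
  endfacet
  facet normal 0.0000 -1.0000 0.0000
    outer loop
      vertex 0.000 0.000 0.000
      vertex 21.000 0.000 0.000
      vertex 21.000 0.000 25.000
    endloop
  endfacet
  facet normal 0.0000 -1.0000 0.0000
    outer loop
      vertex 0.000 0.000 0.000
      vertex 21.000 0.000 25.000
      vertex 0.000 0.000 25.000
    endloop
  endfacet
  facet normal 1.0000 0.0000 0.0000
    outer loop
      vertex 21.000 0.000 0.000
      vertex 21.000 4.000 0.000
      vertex 21.000 4.000 25.000
    endloop
  endfacet
  facet normal 1.0000 0.0000 0.0000
    outer loop
      vertex 21.000 0.000 0.000
      vertex 21.000 4.000 25.000
      vertex 21.000 0.000 25.000
    endloop
  endfacet
  facet normal 0.0000 1.0000 0.0000
    outer loop
      vertex 21.000 4.000 0.000
      vertex 4.000 4.000 0.000
      vertex 4.000 4.000 25.000
    endloop
  endfacet
  facet normal 0.0000 1.0000 0.0000
    outer loop
      vertex 21.000 4.000 0.000
      vertex 4.000 4.000 25.000
      vertex 21.000 4.000 25.000
    endloop
  endfacet
  facet normal 1.0000 0.0000 0.0000
    outer loop
      vertex 4.000 4.000 0.000
      vertex 4.000 23.000 0.000
      vertex 4.000 23.000 25.000
    endloop
  endfacet
  facet normal 1.0000 0.0000 0.0000
    outer loop
      vertex 4.000 4.000 0.000
      vertex 4.000 23.000 25.000
      vertex 4.000 4.000 25.000
    endloop
  endfacet
  facet normal 0.0000 1.0000 0.0000
    outer loop
      vertex 4.000 23.000 0.000
      vertex 0.000 23.000 0.000
      vertex 0.000 23.000 25.000
    endloop
  endfacet
  facet normal 0.0000 1.0000 0.0000
    outer loop
      vertex 4.000 23.000 0.000
      vertex 0.000 23.000 25.000
      vertex 4.000 23.000 25.000
    endloop
  endfacet
  facet normal -1.0000 0.0000 0.0000
    outer loop
      vertex 0.000 23.000 0.000
      vertex 0.000 0.000 0.000
      vertex 0.000 0.000 25.000
    endloop
  endfacet
  facet normal -1.0000 0.0000 0.0000
    outer loop
      vertex 0.000 23.000 0.000
      vertex 0.000 0.000 25.000
      vertex 0.000 23.000 25.000
    endloop
  endfacet
endsolid part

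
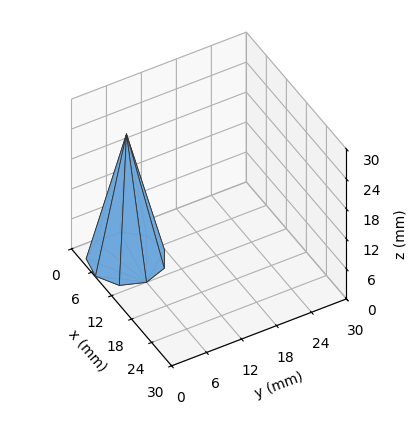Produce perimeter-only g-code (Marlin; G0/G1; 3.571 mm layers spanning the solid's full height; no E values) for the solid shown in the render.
Reading the render: the shape is a regular 9-sided pyramid, base circumscribed radius ≈ 6 mm, apex at z ≈ 25 mm (dimensions read to the nearest mm from the axis ticks). For the g-code, the solid's height is divided into equal slices at the stated Δz and each level perimeter traced with G1 moves after a G0 lift.

; perimeter-only toolpath
G21 ; units = mm
G90 ; absolute positioning
G28 ; home
; layer 1
G0 Z3.571
G0 X11.143 Y6.000
G1 X9.939 Y9.306
G1 X6.893 Y11.065
G1 X3.429 Y10.454
G1 X1.167 Y7.759
G1 X1.167 Y4.241
G1 X3.429 Y1.546
G1 X6.893 Y0.935
G1 X9.939 Y2.694
G1 X11.143 Y6.000
; layer 2
G0 Z7.143
G0 X10.286 Y6.000
G1 X9.283 Y8.755
G1 X6.744 Y10.221
G1 X3.857 Y9.711
G1 X1.973 Y7.466
G1 X1.973 Y4.534
G1 X3.857 Y2.289
G1 X6.744 Y1.779
G1 X9.283 Y3.245
G1 X10.286 Y6.000
; layer 3
G0 Z10.714
G0 X9.429 Y6.000
G1 X8.626 Y8.204
G1 X6.595 Y9.377
G1 X4.286 Y8.969
G1 X2.778 Y7.173
G1 X2.778 Y4.827
G1 X4.286 Y3.031
G1 X6.595 Y2.623
G1 X8.626 Y3.796
G1 X9.429 Y6.000
; layer 4
G0 Z14.286
G0 X8.571 Y6.000
G1 X7.970 Y7.653
G1 X6.447 Y8.532
G1 X4.714 Y8.227
G1 X3.584 Y6.879
G1 X3.584 Y5.121
G1 X4.714 Y3.773
G1 X6.447 Y3.468
G1 X7.970 Y4.347
G1 X8.571 Y6.000
; layer 5
G0 Z17.857
G0 X7.714 Y6.000
G1 X7.313 Y7.102
G1 X6.298 Y7.688
G1 X5.143 Y7.485
G1 X4.389 Y6.586
G1 X4.389 Y5.414
G1 X5.143 Y4.515
G1 X6.298 Y4.312
G1 X7.313 Y4.898
G1 X7.714 Y6.000
; layer 6
G0 Z21.429
G0 X6.857 Y6.000
G1 X6.657 Y6.551
G1 X6.149 Y6.844
G1 X5.571 Y6.742
G1 X5.195 Y6.293
G1 X5.195 Y5.707
G1 X5.571 Y5.258
G1 X6.149 Y5.156
G1 X6.657 Y5.449
G1 X6.857 Y6.000
M2 ; end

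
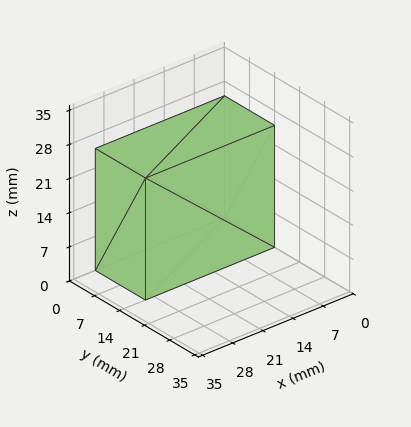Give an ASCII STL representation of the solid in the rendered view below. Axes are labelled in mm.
Reading the render: the shape is a rectangular box, roughly 30 × 14 mm footprint and 25 mm tall (dimensions read to the nearest mm from the axis ticks). For the STL, each face is triangulated and given an outward normal.

solid part
  facet normal 0.0000 0.0000 -1.0000
    outer loop
      vertex 30.0 14.0 0.0
      vertex 30.0 0.0 0.0
      vertex 0.0 0.0 0.0
    endloop
  endfacet
  facet normal 0.0000 0.0000 -1.0000
    outer loop
      vertex 0.0 14.0 0.0
      vertex 30.0 14.0 0.0
      vertex 0.0 0.0 0.0
    endloop
  endfacet
  facet normal 0.0000 0.0000 1.0000
    outer loop
      vertex 0.0 0.0 25.0
      vertex 30.0 0.0 25.0
      vertex 30.0 14.0 25.0
    endloop
  endfacet
  facet normal 0.0000 0.0000 1.0000
    outer loop
      vertex 0.0 0.0 25.0
      vertex 30.0 14.0 25.0
      vertex 0.0 14.0 25.0
    endloop
  endfacet
  facet normal 0.0000 -1.0000 0.0000
    outer loop
      vertex 0.0 0.0 0.0
      vertex 30.0 0.0 0.0
      vertex 30.0 0.0 25.0
    endloop
  endfacet
  facet normal 0.0000 -1.0000 0.0000
    outer loop
      vertex 0.0 0.0 0.0
      vertex 30.0 0.0 25.0
      vertex 0.0 0.0 25.0
    endloop
  endfacet
  facet normal 0.0000 1.0000 0.0000
    outer loop
      vertex 30.0 14.0 25.0
      vertex 30.0 14.0 0.0
      vertex 0.0 14.0 0.0
    endloop
  endfacet
  facet normal 0.0000 1.0000 0.0000
    outer loop
      vertex 0.0 14.0 25.0
      vertex 30.0 14.0 25.0
      vertex 0.0 14.0 0.0
    endloop
  endfacet
  facet normal -1.0000 0.0000 0.0000
    outer loop
      vertex 0.0 14.0 25.0
      vertex 0.0 14.0 0.0
      vertex 0.0 0.0 0.0
    endloop
  endfacet
  facet normal -1.0000 0.0000 0.0000
    outer loop
      vertex 0.0 0.0 25.0
      vertex 0.0 14.0 25.0
      vertex 0.0 0.0 0.0
    endloop
  endfacet
  facet normal 1.0000 0.0000 0.0000
    outer loop
      vertex 30.0 0.0 0.0
      vertex 30.0 14.0 0.0
      vertex 30.0 14.0 25.0
    endloop
  endfacet
  facet normal 1.0000 0.0000 0.0000
    outer loop
      vertex 30.0 0.0 0.0
      vertex 30.0 14.0 25.0
      vertex 30.0 0.0 25.0
    endloop
  endfacet
endsolid part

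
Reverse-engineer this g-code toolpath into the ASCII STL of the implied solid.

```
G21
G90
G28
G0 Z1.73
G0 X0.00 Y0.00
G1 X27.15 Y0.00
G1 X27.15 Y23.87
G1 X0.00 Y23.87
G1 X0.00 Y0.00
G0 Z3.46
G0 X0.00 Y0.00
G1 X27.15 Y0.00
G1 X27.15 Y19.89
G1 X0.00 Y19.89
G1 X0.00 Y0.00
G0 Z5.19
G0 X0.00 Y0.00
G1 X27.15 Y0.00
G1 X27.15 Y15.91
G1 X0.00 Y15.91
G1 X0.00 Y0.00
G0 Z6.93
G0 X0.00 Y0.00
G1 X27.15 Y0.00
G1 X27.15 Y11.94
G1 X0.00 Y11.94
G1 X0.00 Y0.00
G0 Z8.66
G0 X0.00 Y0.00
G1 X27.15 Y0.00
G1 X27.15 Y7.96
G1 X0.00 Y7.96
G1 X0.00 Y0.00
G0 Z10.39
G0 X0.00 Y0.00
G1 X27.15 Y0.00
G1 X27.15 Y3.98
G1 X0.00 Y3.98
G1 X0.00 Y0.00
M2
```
solid part
  facet normal 0.0000 0.0000 -1.0000
    outer loop
      vertex 27.15 27.85 0.00
      vertex 27.15 0.00 0.00
      vertex 0.00 0.00 0.00
    endloop
  endfacet
  facet normal 0.0000 0.0000 -1.0000
    outer loop
      vertex 0.00 27.85 0.00
      vertex 27.15 27.85 0.00
      vertex 0.00 0.00 0.00
    endloop
  endfacet
  facet normal 0.0000 -1.0000 0.0000
    outer loop
      vertex 0.00 0.00 0.00
      vertex 27.15 0.00 0.00
      vertex 27.15 0.00 12.12
    endloop
  endfacet
  facet normal 0.0000 -1.0000 0.0000
    outer loop
      vertex 0.00 0.00 0.00
      vertex 27.15 0.00 12.12
      vertex 0.00 0.00 12.12
    endloop
  endfacet
  facet normal 0.0000 0.3990 0.9169
    outer loop
      vertex 0.00 0.00 12.12
      vertex 27.15 0.00 12.12
      vertex 27.15 27.85 0.00
    endloop
  endfacet
  facet normal 0.0000 0.3990 0.9169
    outer loop
      vertex 0.00 0.00 12.12
      vertex 27.15 27.85 0.00
      vertex 0.00 27.85 0.00
    endloop
  endfacet
  facet normal -1.0000 0.0000 0.0000
    outer loop
      vertex 0.00 0.00 12.12
      vertex 0.00 27.85 0.00
      vertex 0.00 0.00 0.00
    endloop
  endfacet
  facet normal 1.0000 0.0000 0.0000
    outer loop
      vertex 27.15 0.00 0.00
      vertex 27.15 27.85 0.00
      vertex 27.15 0.00 12.12
    endloop
  endfacet
endsolid part

The G0 Z moves step by Δz≈1.73 mm. The G1 loops shrink linearly with z, so the solid tapers from its base footprint up to z≈12.1. Closing with a flat bottom cap and the tapered top and triangulating gives 8 facets — a wedge (ramp): 27.1 × 27.9 mm base, rising to 12.1 mm along the y=0 edge and sloping linearly to z=0 at y=27.9.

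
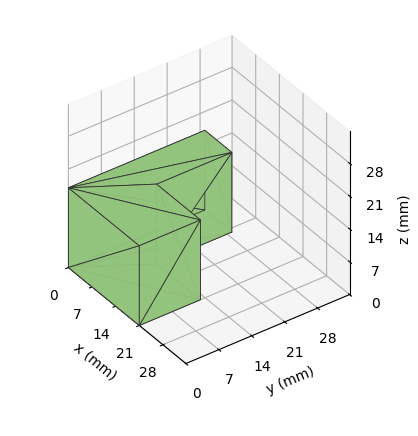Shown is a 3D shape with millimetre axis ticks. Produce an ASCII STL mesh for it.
Reading the render: the shape is an L-shaped prism: outer 21 × 29 mm, arm thicknesses ≈ 13 mm (horizontal) and 8 mm (vertical), extruded 17 mm in z (dimensions read to the nearest mm from the axis ticks). For the STL, each face is triangulated and given an outward normal.

solid part
  facet normal 0.0000 0.0000 -1.0000
    outer loop
      vertex 21.00 13.00 0.00
      vertex 21.00 0.00 0.00
      vertex 0.00 0.00 0.00
    endloop
  endfacet
  facet normal 0.0000 0.0000 -1.0000
    outer loop
      vertex 8.00 13.00 0.00
      vertex 21.00 13.00 0.00
      vertex 0.00 0.00 0.00
    endloop
  endfacet
  facet normal 0.0000 0.0000 -1.0000
    outer loop
      vertex 8.00 29.00 0.00
      vertex 8.00 13.00 0.00
      vertex 0.00 0.00 0.00
    endloop
  endfacet
  facet normal 0.0000 0.0000 -1.0000
    outer loop
      vertex 0.00 29.00 0.00
      vertex 8.00 29.00 0.00
      vertex 0.00 0.00 0.00
    endloop
  endfacet
  facet normal 0.0000 0.0000 1.0000
    outer loop
      vertex 0.00 0.00 17.00
      vertex 21.00 0.00 17.00
      vertex 21.00 13.00 17.00
    endloop
  endfacet
  facet normal 0.0000 0.0000 1.0000
    outer loop
      vertex 0.00 0.00 17.00
      vertex 21.00 13.00 17.00
      vertex 8.00 13.00 17.00
    endloop
  endfacet
  facet normal 0.0000 0.0000 1.0000
    outer loop
      vertex 0.00 0.00 17.00
      vertex 8.00 13.00 17.00
      vertex 8.00 29.00 17.00
    endloop
  endfacet
  facet normal 0.0000 0.0000 1.0000
    outer loop
      vertex 0.00 0.00 17.00
      vertex 8.00 29.00 17.00
      vertex 0.00 29.00 17.00
    endloop
  endfacet
  facet normal 0.0000 -1.0000 0.0000
    outer loop
      vertex 0.00 0.00 0.00
      vertex 21.00 0.00 0.00
      vertex 21.00 0.00 17.00
    endloop
  endfacet
  facet normal 0.0000 -1.0000 0.0000
    outer loop
      vertex 0.00 0.00 0.00
      vertex 21.00 0.00 17.00
      vertex 0.00 0.00 17.00
    endloop
  endfacet
  facet normal 1.0000 0.0000 0.0000
    outer loop
      vertex 21.00 0.00 0.00
      vertex 21.00 13.00 0.00
      vertex 21.00 13.00 17.00
    endloop
  endfacet
  facet normal 1.0000 0.0000 0.0000
    outer loop
      vertex 21.00 0.00 0.00
      vertex 21.00 13.00 17.00
      vertex 21.00 0.00 17.00
    endloop
  endfacet
  facet normal 0.0000 1.0000 0.0000
    outer loop
      vertex 21.00 13.00 0.00
      vertex 8.00 13.00 0.00
      vertex 8.00 13.00 17.00
    endloop
  endfacet
  facet normal 0.0000 1.0000 0.0000
    outer loop
      vertex 21.00 13.00 0.00
      vertex 8.00 13.00 17.00
      vertex 21.00 13.00 17.00
    endloop
  endfacet
  facet normal 1.0000 0.0000 0.0000
    outer loop
      vertex 8.00 13.00 0.00
      vertex 8.00 29.00 0.00
      vertex 8.00 29.00 17.00
    endloop
  endfacet
  facet normal 1.0000 0.0000 0.0000
    outer loop
      vertex 8.00 13.00 0.00
      vertex 8.00 29.00 17.00
      vertex 8.00 13.00 17.00
    endloop
  endfacet
  facet normal 0.0000 1.0000 0.0000
    outer loop
      vertex 8.00 29.00 0.00
      vertex 0.00 29.00 0.00
      vertex 0.00 29.00 17.00
    endloop
  endfacet
  facet normal 0.0000 1.0000 0.0000
    outer loop
      vertex 8.00 29.00 0.00
      vertex 0.00 29.00 17.00
      vertex 8.00 29.00 17.00
    endloop
  endfacet
  facet normal -1.0000 0.0000 0.0000
    outer loop
      vertex 0.00 29.00 0.00
      vertex 0.00 0.00 0.00
      vertex 0.00 0.00 17.00
    endloop
  endfacet
  facet normal -1.0000 0.0000 0.0000
    outer loop
      vertex 0.00 29.00 0.00
      vertex 0.00 0.00 17.00
      vertex 0.00 29.00 17.00
    endloop
  endfacet
endsolid part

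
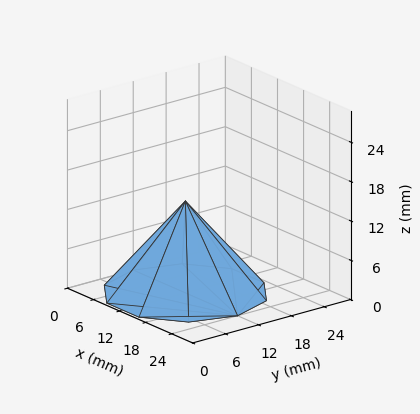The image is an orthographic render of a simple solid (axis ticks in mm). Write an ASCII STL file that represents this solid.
Reading the render: the shape is a regular 10-sided pyramid, base circumscribed radius ≈ 12 mm, apex at z ≈ 14 mm (dimensions read to the nearest mm from the axis ticks). For the STL, each face is triangulated and given an outward normal.

solid part
  facet normal 0.0000 0.0000 -1.0000
    outer loop
      vertex 15.7 23.4 0.0
      vertex 21.7 19.1 0.0
      vertex 24.0 12.0 0.0
    endloop
  endfacet
  facet normal 0.0000 0.0000 -1.0000
    outer loop
      vertex 8.3 23.4 0.0
      vertex 15.7 23.4 0.0
      vertex 24.0 12.0 0.0
    endloop
  endfacet
  facet normal 0.0000 0.0000 -1.0000
    outer loop
      vertex 2.3 19.1 0.0
      vertex 8.3 23.4 0.0
      vertex 24.0 12.0 0.0
    endloop
  endfacet
  facet normal 0.0000 0.0000 -1.0000
    outer loop
      vertex 0.0 12.0 0.0
      vertex 2.3 19.1 0.0
      vertex 24.0 12.0 0.0
    endloop
  endfacet
  facet normal 0.0000 0.0000 -1.0000
    outer loop
      vertex 2.3 4.9 0.0
      vertex 0.0 12.0 0.0
      vertex 24.0 12.0 0.0
    endloop
  endfacet
  facet normal 0.0000 0.0000 -1.0000
    outer loop
      vertex 8.3 0.6 0.0
      vertex 2.3 4.9 0.0
      vertex 24.0 12.0 0.0
    endloop
  endfacet
  facet normal 0.0000 0.0000 -1.0000
    outer loop
      vertex 15.7 0.6 0.0
      vertex 8.3 0.6 0.0
      vertex 24.0 12.0 0.0
    endloop
  endfacet
  facet normal 0.0000 0.0000 -1.0000
    outer loop
      vertex 21.7 4.9 0.0
      vertex 15.7 0.6 0.0
      vertex 24.0 12.0 0.0
    endloop
  endfacet
  facet normal 0.7373 0.2388 0.6320
    outer loop
      vertex 24.0 12.0 0.0
      vertex 21.7 19.1 0.0
      vertex 12.0 12.0 14.0
    endloop
  endfacet
  facet normal 0.4514 0.6298 0.6321
    outer loop
      vertex 21.7 19.1 0.0
      vertex 15.7 23.4 0.0
      vertex 12.0 12.0 14.0
    endloop
  endfacet
  facet normal 0.0000 0.7754 0.6314
    outer loop
      vertex 15.7 23.4 0.0
      vertex 8.3 23.4 0.0
      vertex 12.0 12.0 14.0
    endloop
  endfacet
  facet normal -0.4514 0.6298 0.6321
    outer loop
      vertex 8.3 23.4 0.0
      vertex 2.3 19.1 0.0
      vertex 12.0 12.0 14.0
    endloop
  endfacet
  facet normal -0.7373 0.2388 0.6320
    outer loop
      vertex 2.3 19.1 0.0
      vertex 0.0 12.0 0.0
      vertex 12.0 12.0 14.0
    endloop
  endfacet
  facet normal -0.7373 -0.2388 0.6320
    outer loop
      vertex 0.0 12.0 0.0
      vertex 2.3 4.9 0.0
      vertex 12.0 12.0 14.0
    endloop
  endfacet
  facet normal -0.4514 -0.6298 0.6321
    outer loop
      vertex 2.3 4.9 0.0
      vertex 8.3 0.6 0.0
      vertex 12.0 12.0 14.0
    endloop
  endfacet
  facet normal 0.0000 -0.7754 0.6314
    outer loop
      vertex 8.3 0.6 0.0
      vertex 15.7 0.6 0.0
      vertex 12.0 12.0 14.0
    endloop
  endfacet
  facet normal 0.4514 -0.6298 0.6321
    outer loop
      vertex 15.7 0.6 0.0
      vertex 21.7 4.9 0.0
      vertex 12.0 12.0 14.0
    endloop
  endfacet
  facet normal 0.7373 -0.2388 0.6320
    outer loop
      vertex 21.7 4.9 0.0
      vertex 24.0 12.0 0.0
      vertex 12.0 12.0 14.0
    endloop
  endfacet
endsolid part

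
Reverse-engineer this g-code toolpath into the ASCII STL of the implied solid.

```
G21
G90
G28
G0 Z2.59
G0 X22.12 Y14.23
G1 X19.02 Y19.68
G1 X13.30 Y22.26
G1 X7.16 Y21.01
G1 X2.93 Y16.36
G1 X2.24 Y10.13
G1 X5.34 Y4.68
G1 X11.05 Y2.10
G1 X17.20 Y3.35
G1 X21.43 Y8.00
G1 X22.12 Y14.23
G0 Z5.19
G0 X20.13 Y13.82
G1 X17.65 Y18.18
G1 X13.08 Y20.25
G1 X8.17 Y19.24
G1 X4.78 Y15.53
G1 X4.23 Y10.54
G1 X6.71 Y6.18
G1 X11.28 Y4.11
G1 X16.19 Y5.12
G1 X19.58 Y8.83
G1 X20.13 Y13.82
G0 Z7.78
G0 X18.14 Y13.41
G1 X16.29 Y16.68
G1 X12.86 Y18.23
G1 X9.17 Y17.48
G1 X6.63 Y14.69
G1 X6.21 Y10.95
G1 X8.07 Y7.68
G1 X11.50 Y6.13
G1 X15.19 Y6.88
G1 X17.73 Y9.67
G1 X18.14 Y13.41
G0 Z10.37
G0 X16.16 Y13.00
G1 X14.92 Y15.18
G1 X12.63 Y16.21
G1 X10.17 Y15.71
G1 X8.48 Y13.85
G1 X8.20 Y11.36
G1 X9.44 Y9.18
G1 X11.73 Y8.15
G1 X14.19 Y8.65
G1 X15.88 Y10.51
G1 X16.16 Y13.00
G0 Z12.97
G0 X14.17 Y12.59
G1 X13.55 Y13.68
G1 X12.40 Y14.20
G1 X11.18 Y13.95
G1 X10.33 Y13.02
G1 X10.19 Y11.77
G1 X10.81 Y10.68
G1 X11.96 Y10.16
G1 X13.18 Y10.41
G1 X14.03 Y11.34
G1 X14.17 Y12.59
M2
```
solid part
  facet normal 0.0000 0.0000 -1.0000
    outer loop
      vertex 13.53 24.28 0.00
      vertex 20.39 21.18 0.00
      vertex 24.11 14.64 0.00
    endloop
  endfacet
  facet normal 0.0000 0.0000 -1.0000
    outer loop
      vertex 6.16 22.77 0.00
      vertex 13.53 24.28 0.00
      vertex 24.11 14.64 0.00
    endloop
  endfacet
  facet normal 0.0000 0.0000 -1.0000
    outer loop
      vertex 1.08 17.20 0.00
      vertex 6.16 22.77 0.00
      vertex 24.11 14.64 0.00
    endloop
  endfacet
  facet normal 0.0000 0.0000 -1.0000
    outer loop
      vertex 0.25 9.72 0.00
      vertex 1.08 17.20 0.00
      vertex 24.11 14.64 0.00
    endloop
  endfacet
  facet normal 0.0000 0.0000 -1.0000
    outer loop
      vertex 3.97 3.18 0.00
      vertex 0.25 9.72 0.00
      vertex 24.11 14.64 0.00
    endloop
  endfacet
  facet normal 0.0000 0.0000 -1.0000
    outer loop
      vertex 10.83 0.08 0.00
      vertex 3.97 3.18 0.00
      vertex 24.11 14.64 0.00
    endloop
  endfacet
  facet normal 0.0000 0.0000 -1.0000
    outer loop
      vertex 18.20 1.59 0.00
      vertex 10.83 0.08 0.00
      vertex 24.11 14.64 0.00
    endloop
  endfacet
  facet normal 0.0000 0.0000 -1.0000
    outer loop
      vertex 23.28 7.16 0.00
      vertex 18.20 1.59 0.00
      vertex 24.11 14.64 0.00
    endloop
  endfacet
  facet normal 0.6972 0.3966 0.5972
    outer loop
      vertex 24.11 14.64 0.00
      vertex 20.39 21.18 0.00
      vertex 12.18 12.18 15.56
    endloop
  endfacet
  facet normal 0.3303 0.7310 0.5971
    outer loop
      vertex 20.39 21.18 0.00
      vertex 13.53 24.28 0.00
      vertex 12.18 12.18 15.56
    endloop
  endfacet
  facet normal -0.1610 0.7858 0.5971
    outer loop
      vertex 13.53 24.28 0.00
      vertex 6.16 22.77 0.00
      vertex 12.18 12.18 15.56
    endloop
  endfacet
  facet normal -0.5927 0.5405 0.5972
    outer loop
      vertex 6.16 22.77 0.00
      vertex 1.08 17.20 0.00
      vertex 12.18 12.18 15.56
    endloop
  endfacet
  facet normal -0.7972 0.0885 0.5972
    outer loop
      vertex 1.08 17.20 0.00
      vertex 0.25 9.72 0.00
      vertex 12.18 12.18 15.56
    endloop
  endfacet
  facet normal -0.6972 -0.3966 0.5972
    outer loop
      vertex 0.25 9.72 0.00
      vertex 3.97 3.18 0.00
      vertex 12.18 12.18 15.56
    endloop
  endfacet
  facet normal -0.3303 -0.7310 0.5971
    outer loop
      vertex 3.97 3.18 0.00
      vertex 10.83 0.08 0.00
      vertex 12.18 12.18 15.56
    endloop
  endfacet
  facet normal 0.1610 -0.7858 0.5971
    outer loop
      vertex 10.83 0.08 0.00
      vertex 18.20 1.59 0.00
      vertex 12.18 12.18 15.56
    endloop
  endfacet
  facet normal 0.5927 -0.5405 0.5972
    outer loop
      vertex 18.20 1.59 0.00
      vertex 23.28 7.16 0.00
      vertex 12.18 12.18 15.56
    endloop
  endfacet
  facet normal 0.7972 -0.0885 0.5972
    outer loop
      vertex 23.28 7.16 0.00
      vertex 24.11 14.64 0.00
      vertex 12.18 12.18 15.56
    endloop
  endfacet
endsolid part

The G0 Z moves step by Δz≈2.59 mm. The G1 loops shrink linearly with z, so the solid tapers from its base footprint up to z≈15.6. Closing with a flat bottom cap and the tapered top and triangulating gives 18 facets — a regular 10-sided pyramid, base circumscribed radius ≈ 12.2 mm, apex at z ≈ 15.6 mm.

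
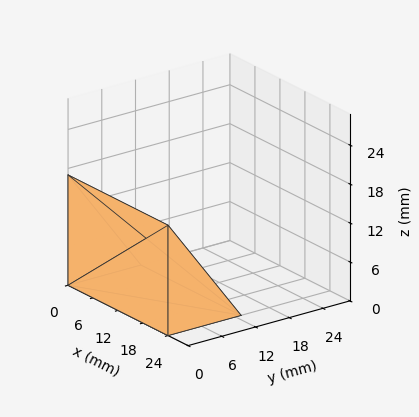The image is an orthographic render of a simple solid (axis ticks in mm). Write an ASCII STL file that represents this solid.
Reading the render: the shape is a wedge (ramp): 24 × 13 mm base, rising to 17 mm along the y=0 edge and sloping linearly to z=0 at y=13 (dimensions read to the nearest mm from the axis ticks). For the STL, each face is triangulated and given an outward normal.

solid part
  facet normal 0.0000 0.0000 -1.0000
    outer loop
      vertex 24.00 13.00 0.00
      vertex 24.00 0.00 0.00
      vertex 0.00 0.00 0.00
    endloop
  endfacet
  facet normal 0.0000 0.0000 -1.0000
    outer loop
      vertex 0.00 13.00 0.00
      vertex 24.00 13.00 0.00
      vertex 0.00 0.00 0.00
    endloop
  endfacet
  facet normal 0.0000 -1.0000 0.0000
    outer loop
      vertex 0.00 0.00 0.00
      vertex 24.00 0.00 0.00
      vertex 24.00 0.00 17.00
    endloop
  endfacet
  facet normal 0.0000 -1.0000 0.0000
    outer loop
      vertex 0.00 0.00 0.00
      vertex 24.00 0.00 17.00
      vertex 0.00 0.00 17.00
    endloop
  endfacet
  facet normal 0.0000 0.7944 0.6075
    outer loop
      vertex 0.00 0.00 17.00
      vertex 24.00 0.00 17.00
      vertex 24.00 13.00 0.00
    endloop
  endfacet
  facet normal 0.0000 0.7944 0.6075
    outer loop
      vertex 0.00 0.00 17.00
      vertex 24.00 13.00 0.00
      vertex 0.00 13.00 0.00
    endloop
  endfacet
  facet normal -1.0000 0.0000 0.0000
    outer loop
      vertex 0.00 0.00 17.00
      vertex 0.00 13.00 0.00
      vertex 0.00 0.00 0.00
    endloop
  endfacet
  facet normal 1.0000 0.0000 0.0000
    outer loop
      vertex 24.00 0.00 0.00
      vertex 24.00 13.00 0.00
      vertex 24.00 0.00 17.00
    endloop
  endfacet
endsolid part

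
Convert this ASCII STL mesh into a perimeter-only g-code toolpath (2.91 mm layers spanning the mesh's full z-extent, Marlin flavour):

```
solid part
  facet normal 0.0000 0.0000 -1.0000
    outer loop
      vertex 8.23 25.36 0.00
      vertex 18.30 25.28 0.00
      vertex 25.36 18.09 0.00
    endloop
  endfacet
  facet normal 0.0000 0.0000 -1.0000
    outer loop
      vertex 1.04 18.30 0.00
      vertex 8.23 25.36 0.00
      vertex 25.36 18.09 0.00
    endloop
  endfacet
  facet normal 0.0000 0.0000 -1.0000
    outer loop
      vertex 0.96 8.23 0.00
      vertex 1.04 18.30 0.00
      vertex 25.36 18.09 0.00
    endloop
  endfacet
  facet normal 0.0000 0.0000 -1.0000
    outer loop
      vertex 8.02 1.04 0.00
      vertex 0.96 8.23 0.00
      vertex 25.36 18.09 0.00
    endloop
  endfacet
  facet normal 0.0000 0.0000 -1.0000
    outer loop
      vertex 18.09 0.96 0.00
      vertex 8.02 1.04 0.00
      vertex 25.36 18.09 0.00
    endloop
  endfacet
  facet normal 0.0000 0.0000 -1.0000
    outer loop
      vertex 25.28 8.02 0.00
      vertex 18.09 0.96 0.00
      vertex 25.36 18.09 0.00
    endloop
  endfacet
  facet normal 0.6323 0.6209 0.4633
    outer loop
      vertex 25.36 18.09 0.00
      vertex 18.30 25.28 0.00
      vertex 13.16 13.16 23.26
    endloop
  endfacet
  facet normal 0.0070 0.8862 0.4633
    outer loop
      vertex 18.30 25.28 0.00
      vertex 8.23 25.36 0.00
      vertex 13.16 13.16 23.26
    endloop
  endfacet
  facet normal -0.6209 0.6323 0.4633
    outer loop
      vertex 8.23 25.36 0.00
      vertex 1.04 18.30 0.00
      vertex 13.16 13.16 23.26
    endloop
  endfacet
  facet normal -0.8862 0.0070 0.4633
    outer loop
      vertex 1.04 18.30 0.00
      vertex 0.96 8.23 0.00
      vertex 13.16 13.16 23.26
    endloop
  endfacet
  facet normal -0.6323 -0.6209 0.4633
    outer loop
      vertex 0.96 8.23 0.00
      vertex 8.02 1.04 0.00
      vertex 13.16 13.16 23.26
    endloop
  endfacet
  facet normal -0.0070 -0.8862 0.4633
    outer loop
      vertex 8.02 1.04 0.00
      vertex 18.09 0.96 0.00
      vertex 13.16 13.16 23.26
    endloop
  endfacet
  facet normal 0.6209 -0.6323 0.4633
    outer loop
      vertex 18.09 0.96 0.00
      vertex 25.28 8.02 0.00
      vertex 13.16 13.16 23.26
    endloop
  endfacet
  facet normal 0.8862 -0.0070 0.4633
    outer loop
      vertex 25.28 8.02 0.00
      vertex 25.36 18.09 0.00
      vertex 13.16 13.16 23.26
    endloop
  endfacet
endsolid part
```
; perimeter-only toolpath
G21 ; units = mm
G90 ; absolute positioning
G28 ; home
; layer 1
G0 Z2.91
G0 X23.83 Y17.47
G1 X17.66 Y23.77
G1 X8.85 Y23.83
G1 X2.56 Y17.66
G1 X2.48 Y8.85
G1 X8.66 Y2.56
G1 X17.47 Y2.48
G1 X23.77 Y8.66
G1 X23.83 Y17.47
; layer 2
G0 Z5.82
G0 X22.31 Y16.86
G1 X17.02 Y22.25
G1 X9.46 Y22.31
G1 X4.07 Y17.02
G1 X4.01 Y9.46
G1 X9.30 Y4.07
G1 X16.86 Y4.01
G1 X22.25 Y9.30
G1 X22.31 Y16.86
; layer 3
G0 Z8.72
G0 X20.79 Y16.24
G1 X16.37 Y20.73
G1 X10.08 Y20.79
G1 X5.59 Y16.37
G1 X5.54 Y10.08
G1 X9.95 Y5.59
G1 X16.24 Y5.54
G1 X20.73 Y9.95
G1 X20.79 Y16.24
; layer 4
G0 Z11.63
G0 X19.26 Y15.62
G1 X15.73 Y19.22
G1 X10.70 Y19.26
G1 X7.10 Y15.73
G1 X7.06 Y10.70
G1 X10.59 Y7.10
G1 X15.62 Y7.06
G1 X19.22 Y10.59
G1 X19.26 Y15.62
; layer 5
G0 Z14.54
G0 X17.73 Y15.01
G1 X15.09 Y17.70
G1 X11.31 Y17.73
G1 X8.62 Y15.09
G1 X8.58 Y11.31
G1 X11.23 Y8.62
G1 X15.01 Y8.58
G1 X17.70 Y11.23
G1 X17.73 Y15.01
; layer 6
G0 Z17.45
G0 X16.21 Y14.39
G1 X14.45 Y16.19
G1 X11.93 Y16.21
G1 X10.13 Y14.45
G1 X10.11 Y11.93
G1 X11.88 Y10.13
G1 X14.39 Y10.11
G1 X16.19 Y11.88
G1 X16.21 Y14.39
; layer 7
G0 Z20.35
G0 X14.68 Y13.78
G1 X13.80 Y14.68
G1 X12.54 Y14.68
G1 X11.65 Y13.80
G1 X11.64 Y12.54
G1 X12.52 Y11.65
G1 X13.78 Y11.64
G1 X14.68 Y12.52
G1 X14.68 Y13.78
M2 ; end

The solid is a regular 8-sided pyramid, base circumscribed radius ≈ 13.2 mm, apex at z ≈ 23.3 mm. Slicing at Δz = 2.91 mm — 8 equal slices spanning the solid's height, so layer i sits at z = i·h/8 — gives 7 non-empty perimeters. Each is a 8-segment closed polygon; G0 lifts to the layer z and rapids to the start vertex, then G1 traces the edges. The cross-section shrinks linearly with z (the slice at the apex is degenerate and omitted).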